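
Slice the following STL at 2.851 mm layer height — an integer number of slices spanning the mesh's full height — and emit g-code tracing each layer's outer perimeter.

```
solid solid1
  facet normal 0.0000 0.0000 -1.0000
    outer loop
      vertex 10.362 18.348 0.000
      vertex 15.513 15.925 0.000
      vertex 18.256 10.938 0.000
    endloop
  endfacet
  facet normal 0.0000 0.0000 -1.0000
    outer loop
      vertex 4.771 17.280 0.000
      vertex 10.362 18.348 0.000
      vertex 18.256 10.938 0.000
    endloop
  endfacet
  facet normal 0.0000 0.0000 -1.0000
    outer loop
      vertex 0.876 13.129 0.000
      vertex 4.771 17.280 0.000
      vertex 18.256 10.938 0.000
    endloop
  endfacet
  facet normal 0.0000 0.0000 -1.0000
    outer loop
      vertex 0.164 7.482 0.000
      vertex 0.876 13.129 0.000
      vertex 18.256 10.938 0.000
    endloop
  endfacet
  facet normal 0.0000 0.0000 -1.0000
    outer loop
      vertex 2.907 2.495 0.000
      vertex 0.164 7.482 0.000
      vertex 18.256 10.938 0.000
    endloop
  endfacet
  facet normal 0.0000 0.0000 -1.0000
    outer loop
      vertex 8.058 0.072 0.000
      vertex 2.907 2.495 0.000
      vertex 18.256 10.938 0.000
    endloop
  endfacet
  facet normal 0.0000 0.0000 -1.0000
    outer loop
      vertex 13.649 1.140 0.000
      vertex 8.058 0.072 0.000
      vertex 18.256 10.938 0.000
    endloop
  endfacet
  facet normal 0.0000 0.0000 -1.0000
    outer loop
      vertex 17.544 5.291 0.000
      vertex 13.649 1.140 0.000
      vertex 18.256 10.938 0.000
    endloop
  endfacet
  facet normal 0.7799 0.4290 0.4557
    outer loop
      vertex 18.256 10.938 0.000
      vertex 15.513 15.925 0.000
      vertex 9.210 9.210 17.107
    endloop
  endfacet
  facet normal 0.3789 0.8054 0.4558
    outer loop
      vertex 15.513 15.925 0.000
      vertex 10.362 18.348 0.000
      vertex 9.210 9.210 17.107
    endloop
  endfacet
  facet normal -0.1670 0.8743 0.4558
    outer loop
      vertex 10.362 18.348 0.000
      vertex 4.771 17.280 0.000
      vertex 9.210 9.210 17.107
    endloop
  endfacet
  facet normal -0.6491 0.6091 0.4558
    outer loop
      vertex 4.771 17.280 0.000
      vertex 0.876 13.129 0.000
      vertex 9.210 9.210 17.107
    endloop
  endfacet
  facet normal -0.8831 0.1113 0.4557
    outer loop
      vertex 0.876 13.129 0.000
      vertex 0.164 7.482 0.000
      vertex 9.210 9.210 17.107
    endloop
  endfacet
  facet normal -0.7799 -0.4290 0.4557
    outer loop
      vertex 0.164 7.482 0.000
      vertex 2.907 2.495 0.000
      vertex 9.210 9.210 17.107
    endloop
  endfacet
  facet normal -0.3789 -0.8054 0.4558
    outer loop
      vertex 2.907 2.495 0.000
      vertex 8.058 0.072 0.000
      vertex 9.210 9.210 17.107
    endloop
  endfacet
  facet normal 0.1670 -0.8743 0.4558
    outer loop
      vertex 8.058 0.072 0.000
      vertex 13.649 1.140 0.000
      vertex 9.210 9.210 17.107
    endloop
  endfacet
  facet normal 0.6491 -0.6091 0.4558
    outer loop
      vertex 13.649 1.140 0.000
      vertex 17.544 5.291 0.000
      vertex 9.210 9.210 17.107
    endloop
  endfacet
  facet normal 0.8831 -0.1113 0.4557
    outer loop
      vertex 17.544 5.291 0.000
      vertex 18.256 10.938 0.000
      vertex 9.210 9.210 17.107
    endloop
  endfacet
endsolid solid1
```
; perimeter-only toolpath
G21 ; units = mm
G90 ; absolute positioning
G28 ; home
; layer 1
G0 Z2.851
G0 X16.748 Y10.650
G1 X14.463 Y14.806
G1 X10.170 Y16.825
G1 X5.511 Y15.935
G1 X2.265 Y12.476
G1 X1.672 Y7.770
G1 X3.958 Y3.614
G1 X8.250 Y1.595
G1 X12.909 Y2.485
G1 X16.155 Y5.944
G1 X16.748 Y10.650
; layer 2
G0 Z5.702
G0 X15.241 Y10.362
G1 X13.412 Y13.687
G1 X9.978 Y15.302
G1 X6.251 Y14.590
G1 X3.654 Y11.823
G1 X3.179 Y8.058
G1 X5.008 Y4.733
G1 X8.442 Y3.118
G1 X12.169 Y3.830
G1 X14.766 Y6.597
G1 X15.241 Y10.362
; layer 3
G0 Z8.553
G0 X13.733 Y10.074
G1 X12.361 Y12.568
G1 X9.786 Y13.779
G1 X6.991 Y13.245
G1 X5.043 Y11.169
G1 X4.687 Y8.346
G1 X6.059 Y5.853
G1 X8.634 Y4.641
G1 X11.430 Y5.175
G1 X13.377 Y7.251
G1 X13.733 Y10.074
; layer 4
G0 Z11.405
G0 X12.225 Y9.786
G1 X11.311 Y11.448
G1 X9.594 Y12.256
G1 X7.730 Y11.900
G1 X6.432 Y10.516
G1 X6.195 Y8.634
G1 X7.109 Y6.972
G1 X8.826 Y6.164
G1 X10.690 Y6.520
G1 X11.988 Y7.904
G1 X12.225 Y9.786
; layer 5
G0 Z14.256
G0 X10.718 Y9.498
G1 X10.261 Y10.329
G1 X9.402 Y10.733
G1 X8.470 Y10.555
G1 X7.821 Y9.863
G1 X7.702 Y8.922
G1 X8.159 Y8.091
G1 X9.018 Y7.687
G1 X9.950 Y7.865
G1 X10.599 Y8.557
G1 X10.718 Y9.498
M2 ; end

The solid is a regular 10-sided pyramid, base circumscribed radius ≈ 9.21 mm, apex at z ≈ 17.1 mm. Slicing at Δz = 2.851 mm — 6 equal slices spanning the solid's height, so layer i sits at z = i·h/6 — gives 5 non-empty perimeters. Each is a 10-segment closed polygon; G0 lifts to the layer z and rapids to the start vertex, then G1 traces the edges. The cross-section shrinks linearly with z (the slice at the apex is degenerate and omitted).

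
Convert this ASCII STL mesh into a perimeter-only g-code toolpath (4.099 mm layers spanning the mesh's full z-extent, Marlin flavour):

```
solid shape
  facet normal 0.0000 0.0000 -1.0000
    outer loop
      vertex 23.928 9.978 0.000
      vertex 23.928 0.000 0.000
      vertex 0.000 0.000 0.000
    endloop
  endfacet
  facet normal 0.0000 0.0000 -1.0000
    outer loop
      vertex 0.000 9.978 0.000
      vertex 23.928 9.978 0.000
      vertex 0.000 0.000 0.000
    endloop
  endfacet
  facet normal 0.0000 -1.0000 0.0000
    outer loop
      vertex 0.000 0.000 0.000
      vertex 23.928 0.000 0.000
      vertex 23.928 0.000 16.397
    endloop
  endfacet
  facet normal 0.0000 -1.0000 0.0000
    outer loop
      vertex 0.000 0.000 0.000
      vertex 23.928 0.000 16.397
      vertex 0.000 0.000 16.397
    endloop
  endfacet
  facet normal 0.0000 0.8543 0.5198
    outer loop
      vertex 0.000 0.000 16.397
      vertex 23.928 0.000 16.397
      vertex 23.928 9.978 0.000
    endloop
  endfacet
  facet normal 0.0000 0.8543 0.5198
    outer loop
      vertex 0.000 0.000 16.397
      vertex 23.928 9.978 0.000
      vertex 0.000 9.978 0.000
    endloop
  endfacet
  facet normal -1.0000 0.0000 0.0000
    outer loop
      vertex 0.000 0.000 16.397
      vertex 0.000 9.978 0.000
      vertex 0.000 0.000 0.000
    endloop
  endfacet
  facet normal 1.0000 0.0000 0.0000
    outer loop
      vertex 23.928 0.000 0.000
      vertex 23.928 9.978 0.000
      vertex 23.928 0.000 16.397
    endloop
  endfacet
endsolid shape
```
; perimeter-only toolpath
G21 ; units = mm
G90 ; absolute positioning
G28 ; home
; layer 1
G0 Z4.099
G0 X0.000 Y0.000
G1 X23.928 Y0.000
G1 X23.928 Y7.483
G1 X0.000 Y7.483
G1 X0.000 Y0.000
; layer 2
G0 Z8.198
G0 X0.000 Y0.000
G1 X23.928 Y0.000
G1 X23.928 Y4.989
G1 X0.000 Y4.989
G1 X0.000 Y0.000
; layer 3
G0 Z12.298
G0 X0.000 Y0.000
G1 X23.928 Y0.000
G1 X23.928 Y2.494
G1 X0.000 Y2.494
G1 X0.000 Y0.000
M2 ; end

The solid is a wedge (ramp): 23.9 × 9.98 mm base, rising to 16.4 mm along the y=0 edge and sloping linearly to z=0 at y=9.98. Slicing at Δz = 4.099 mm — 4 equal slices spanning the solid's height, so layer i sits at z = i·h/4 — gives 3 non-empty perimeters. Each is a 4-segment closed polygon; G0 lifts to the layer z and rapids to the start vertex, then G1 traces the edges. The cross-section shrinks linearly with z (the slice at the apex is degenerate and omitted).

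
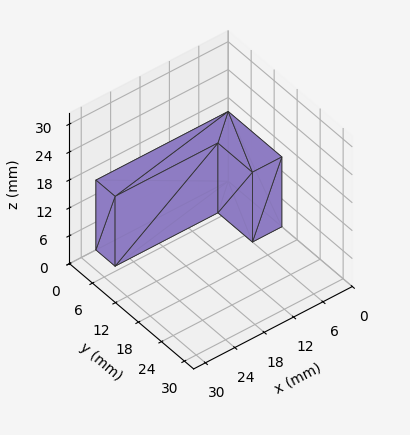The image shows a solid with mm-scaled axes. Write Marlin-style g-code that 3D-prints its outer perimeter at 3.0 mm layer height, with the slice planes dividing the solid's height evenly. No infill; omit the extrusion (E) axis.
Reading the render: the shape is an L-shaped prism: outer 27 × 14 mm, arm thicknesses ≈ 5 mm (horizontal) and 6 mm (vertical), extruded 15 mm in z (dimensions read to the nearest mm from the axis ticks). For the g-code, the solid's height is divided into equal slices at the stated Δz and each level perimeter traced with G1 moves after a G0 lift.

; perimeter-only toolpath
G21 ; units = mm
G90 ; absolute positioning
G28 ; home
; layer 1
G0 Z3.0
G0 X0.0 Y0.0
G1 X27.0 Y0.0
G1 X27.0 Y5.0
G1 X6.0 Y5.0
G1 X6.0 Y14.0
G1 X0.0 Y14.0
G1 X0.0 Y0.0
; layer 2
G0 Z6.0
G0 X0.0 Y0.0
G1 X27.0 Y0.0
G1 X27.0 Y5.0
G1 X6.0 Y5.0
G1 X6.0 Y14.0
G1 X0.0 Y14.0
G1 X0.0 Y0.0
; layer 3
G0 Z9.0
G0 X0.0 Y0.0
G1 X27.0 Y0.0
G1 X27.0 Y5.0
G1 X6.0 Y5.0
G1 X6.0 Y14.0
G1 X0.0 Y14.0
G1 X0.0 Y0.0
; layer 4
G0 Z12.0
G0 X0.0 Y0.0
G1 X27.0 Y0.0
G1 X27.0 Y5.0
G1 X6.0 Y5.0
G1 X6.0 Y14.0
G1 X0.0 Y14.0
G1 X0.0 Y0.0
; layer 5
G0 Z15.0
G0 X0.0 Y0.0
G1 X27.0 Y0.0
G1 X27.0 Y5.0
G1 X6.0 Y5.0
G1 X6.0 Y14.0
G1 X0.0 Y14.0
G1 X0.0 Y0.0
M2 ; end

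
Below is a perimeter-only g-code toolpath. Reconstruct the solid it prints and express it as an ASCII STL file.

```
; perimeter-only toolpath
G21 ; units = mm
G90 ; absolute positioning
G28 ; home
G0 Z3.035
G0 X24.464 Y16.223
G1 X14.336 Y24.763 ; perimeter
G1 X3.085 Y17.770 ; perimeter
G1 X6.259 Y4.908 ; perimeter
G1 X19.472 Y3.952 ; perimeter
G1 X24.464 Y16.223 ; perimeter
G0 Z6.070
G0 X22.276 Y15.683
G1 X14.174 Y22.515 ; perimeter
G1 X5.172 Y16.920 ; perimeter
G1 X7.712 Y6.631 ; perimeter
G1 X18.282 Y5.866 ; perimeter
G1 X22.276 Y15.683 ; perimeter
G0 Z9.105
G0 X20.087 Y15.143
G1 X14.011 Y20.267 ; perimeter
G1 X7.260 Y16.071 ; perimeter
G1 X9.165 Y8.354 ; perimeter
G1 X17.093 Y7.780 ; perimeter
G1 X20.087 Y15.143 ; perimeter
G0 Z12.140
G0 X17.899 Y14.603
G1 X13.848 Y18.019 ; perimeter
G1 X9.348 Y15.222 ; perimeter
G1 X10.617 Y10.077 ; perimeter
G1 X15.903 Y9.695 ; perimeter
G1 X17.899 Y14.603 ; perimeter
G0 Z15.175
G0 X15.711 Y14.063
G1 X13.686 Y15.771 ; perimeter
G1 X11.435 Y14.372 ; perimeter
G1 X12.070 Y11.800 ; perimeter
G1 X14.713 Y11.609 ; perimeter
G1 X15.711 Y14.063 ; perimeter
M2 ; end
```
solid part
  facet normal 0.0000 0.0000 -1.0000
    outer loop
      vertex 0.997 18.619 0.000
      vertex 14.499 27.011 0.000
      vertex 26.652 16.763 0.000
    endloop
  endfacet
  facet normal 0.0000 0.0000 -1.0000
    outer loop
      vertex 4.806 3.185 0.000
      vertex 0.997 18.619 0.000
      vertex 26.652 16.763 0.000
    endloop
  endfacet
  facet normal 0.0000 0.0000 -1.0000
    outer loop
      vertex 20.662 2.038 0.000
      vertex 4.806 3.185 0.000
      vertex 26.652 16.763 0.000
    endloop
  endfacet
  facet normal 0.5526 0.6553 0.5150
    outer loop
      vertex 26.652 16.763 0.000
      vertex 14.499 27.011 0.000
      vertex 13.523 13.523 18.210
    endloop
  endfacet
  facet normal -0.4525 0.7280 0.5150
    outer loop
      vertex 14.499 27.011 0.000
      vertex 0.997 18.619 0.000
      vertex 13.523 13.523 18.210
    endloop
  endfacet
  facet normal -0.8322 -0.2054 0.5150
    outer loop
      vertex 0.997 18.619 0.000
      vertex 4.806 3.185 0.000
      vertex 13.523 13.523 18.210
    endloop
  endfacet
  facet normal -0.0618 -0.8550 0.5150
    outer loop
      vertex 4.806 3.185 0.000
      vertex 20.662 2.038 0.000
      vertex 13.523 13.523 18.210
    endloop
  endfacet
  facet normal 0.7940 -0.3230 0.5150
    outer loop
      vertex 20.662 2.038 0.000
      vertex 26.652 16.763 0.000
      vertex 13.523 13.523 18.210
    endloop
  endfacet
endsolid part

The G0 Z moves step by Δz≈3.035 mm. The G1 loops shrink linearly with z, so the solid tapers from its base footprint up to z≈18.2. Closing with a flat bottom cap and the tapered top and triangulating gives 8 facets — a regular 5-sided pyramid, base circumscribed radius ≈ 13.5 mm, apex at z ≈ 18.2 mm.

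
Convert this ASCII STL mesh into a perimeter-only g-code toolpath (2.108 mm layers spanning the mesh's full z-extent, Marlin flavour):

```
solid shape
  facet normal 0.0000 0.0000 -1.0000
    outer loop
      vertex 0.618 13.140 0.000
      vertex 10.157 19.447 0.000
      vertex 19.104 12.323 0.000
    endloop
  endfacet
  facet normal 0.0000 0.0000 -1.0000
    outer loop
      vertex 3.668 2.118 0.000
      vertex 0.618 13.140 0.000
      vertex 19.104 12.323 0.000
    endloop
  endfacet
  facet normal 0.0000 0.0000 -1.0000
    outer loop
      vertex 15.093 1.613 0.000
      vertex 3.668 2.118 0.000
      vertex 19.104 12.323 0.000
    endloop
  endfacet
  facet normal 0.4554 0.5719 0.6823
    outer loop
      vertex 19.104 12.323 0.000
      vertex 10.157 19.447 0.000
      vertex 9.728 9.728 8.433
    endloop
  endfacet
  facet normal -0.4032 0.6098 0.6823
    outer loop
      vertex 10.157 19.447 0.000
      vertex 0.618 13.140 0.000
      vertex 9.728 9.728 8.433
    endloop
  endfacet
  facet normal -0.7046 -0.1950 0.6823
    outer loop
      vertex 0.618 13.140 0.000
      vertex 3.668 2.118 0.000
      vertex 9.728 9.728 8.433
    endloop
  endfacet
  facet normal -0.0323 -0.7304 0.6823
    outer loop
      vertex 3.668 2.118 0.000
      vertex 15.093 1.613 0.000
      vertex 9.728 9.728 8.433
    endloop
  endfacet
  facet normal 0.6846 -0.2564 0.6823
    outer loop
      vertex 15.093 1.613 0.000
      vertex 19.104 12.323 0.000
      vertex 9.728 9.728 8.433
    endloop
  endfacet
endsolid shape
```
; perimeter-only toolpath
G21 ; units = mm
G90 ; absolute positioning
G28 ; home
; layer 1
G0 Z2.108
G0 X16.760 Y11.674
G1 X10.050 Y17.017
G1 X2.896 Y12.287
G1 X5.183 Y4.021
G1 X13.752 Y3.642
G1 X16.760 Y11.674
; layer 2
G0 Z4.216
G0 X14.416 Y11.026
G1 X9.942 Y14.587
G1 X5.173 Y11.434
G1 X6.698 Y5.923
G1 X12.410 Y5.670
G1 X14.416 Y11.026
; layer 3
G0 Z6.325
G0 X12.072 Y10.377
G1 X9.835 Y12.158
G1 X7.450 Y10.581
G1 X8.213 Y7.825
G1 X11.069 Y7.699
G1 X12.072 Y10.377
M2 ; end

The solid is a regular 5-sided pyramid, base circumscribed radius ≈ 9.73 mm, apex at z ≈ 8.43 mm. Slicing at Δz = 2.108 mm — 4 equal slices spanning the solid's height, so layer i sits at z = i·h/4 — gives 3 non-empty perimeters. Each is a 5-segment closed polygon; G0 lifts to the layer z and rapids to the start vertex, then G1 traces the edges. The cross-section shrinks linearly with z (the slice at the apex is degenerate and omitted).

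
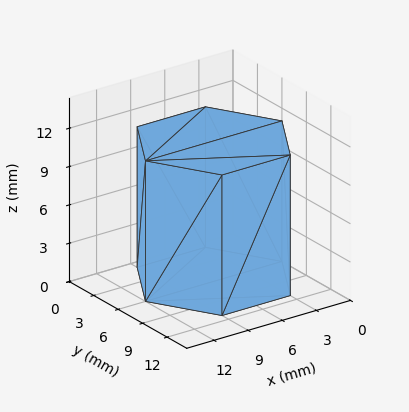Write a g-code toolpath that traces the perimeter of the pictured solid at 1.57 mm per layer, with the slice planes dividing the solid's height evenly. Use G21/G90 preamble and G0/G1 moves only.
Reading the render: the shape is a regular 6-sided prism (a cylinder approximated with 6 flat sides), circumscribed radius ≈ 6 mm, height ≈ 11 mm (dimensions read to the nearest mm from the axis ticks). For the g-code, the solid's height is divided into equal slices at the stated Δz and each level perimeter traced with G1 moves after a G0 lift.

; perimeter-only toolpath
G21 ; units = mm
G90 ; absolute positioning
G28 ; home
; layer 1
G0 Z1.57
G0 X12.00 Y6.00
G1 X9.00 Y11.20
G1 X3.00 Y11.20
G1 X0.00 Y6.00
G1 X3.00 Y0.80
G1 X9.00 Y0.80
G1 X12.00 Y6.00
; layer 2
G0 Z3.14
G0 X12.00 Y6.00
G1 X9.00 Y11.20
G1 X3.00 Y11.20
G1 X0.00 Y6.00
G1 X3.00 Y0.80
G1 X9.00 Y0.80
G1 X12.00 Y6.00
; layer 3
G0 Z4.71
G0 X12.00 Y6.00
G1 X9.00 Y11.20
G1 X3.00 Y11.20
G1 X0.00 Y6.00
G1 X3.00 Y0.80
G1 X9.00 Y0.80
G1 X12.00 Y6.00
; layer 4
G0 Z6.29
G0 X12.00 Y6.00
G1 X9.00 Y11.20
G1 X3.00 Y11.20
G1 X0.00 Y6.00
G1 X3.00 Y0.80
G1 X9.00 Y0.80
G1 X12.00 Y6.00
; layer 5
G0 Z7.86
G0 X12.00 Y6.00
G1 X9.00 Y11.20
G1 X3.00 Y11.20
G1 X0.00 Y6.00
G1 X3.00 Y0.80
G1 X9.00 Y0.80
G1 X12.00 Y6.00
; layer 6
G0 Z9.43
G0 X12.00 Y6.00
G1 X9.00 Y11.20
G1 X3.00 Y11.20
G1 X0.00 Y6.00
G1 X3.00 Y0.80
G1 X9.00 Y0.80
G1 X12.00 Y6.00
; layer 7
G0 Z11.00
G0 X12.00 Y6.00
G1 X9.00 Y11.20
G1 X3.00 Y11.20
G1 X0.00 Y6.00
G1 X3.00 Y0.80
G1 X9.00 Y0.80
G1 X12.00 Y6.00
M2 ; end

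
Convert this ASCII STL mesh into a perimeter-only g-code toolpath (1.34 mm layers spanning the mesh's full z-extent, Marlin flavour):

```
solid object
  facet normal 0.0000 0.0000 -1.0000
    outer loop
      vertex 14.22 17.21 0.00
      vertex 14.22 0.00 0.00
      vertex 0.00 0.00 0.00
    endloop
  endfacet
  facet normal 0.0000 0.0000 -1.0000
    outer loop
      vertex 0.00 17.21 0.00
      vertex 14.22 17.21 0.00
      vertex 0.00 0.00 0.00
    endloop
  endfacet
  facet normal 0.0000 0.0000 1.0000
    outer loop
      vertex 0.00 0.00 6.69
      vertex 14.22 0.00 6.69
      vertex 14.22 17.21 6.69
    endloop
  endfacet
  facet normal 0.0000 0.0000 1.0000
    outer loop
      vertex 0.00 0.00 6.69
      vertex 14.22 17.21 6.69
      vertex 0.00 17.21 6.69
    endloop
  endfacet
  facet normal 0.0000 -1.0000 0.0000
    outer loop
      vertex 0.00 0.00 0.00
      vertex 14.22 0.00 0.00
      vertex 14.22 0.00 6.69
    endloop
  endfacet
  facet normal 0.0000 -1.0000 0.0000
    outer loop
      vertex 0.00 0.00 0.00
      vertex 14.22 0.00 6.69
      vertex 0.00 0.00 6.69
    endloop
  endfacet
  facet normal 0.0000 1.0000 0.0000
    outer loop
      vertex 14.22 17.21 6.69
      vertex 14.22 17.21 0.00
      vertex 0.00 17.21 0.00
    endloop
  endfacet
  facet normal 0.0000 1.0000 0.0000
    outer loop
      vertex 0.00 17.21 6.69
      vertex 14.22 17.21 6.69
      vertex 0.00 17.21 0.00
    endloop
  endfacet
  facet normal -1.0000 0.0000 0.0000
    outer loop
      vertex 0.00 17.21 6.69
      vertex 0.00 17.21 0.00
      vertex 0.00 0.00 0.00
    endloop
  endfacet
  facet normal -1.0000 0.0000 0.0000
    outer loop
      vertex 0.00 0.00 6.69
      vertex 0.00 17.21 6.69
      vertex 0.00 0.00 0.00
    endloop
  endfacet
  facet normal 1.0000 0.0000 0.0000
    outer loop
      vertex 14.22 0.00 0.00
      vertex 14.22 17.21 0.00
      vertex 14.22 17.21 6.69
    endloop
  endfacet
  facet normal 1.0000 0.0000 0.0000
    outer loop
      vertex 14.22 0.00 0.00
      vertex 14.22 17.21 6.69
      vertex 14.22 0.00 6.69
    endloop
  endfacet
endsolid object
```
; perimeter-only toolpath
G21 ; units = mm
G90 ; absolute positioning
G28 ; home
; layer 1
G0 Z1.34
G0 X0.00 Y0.00
G1 X14.22 Y0.00
G1 X14.22 Y17.21
G1 X0.00 Y17.21
G1 X0.00 Y0.00
; layer 2
G0 Z2.68
G0 X0.00 Y0.00
G1 X14.22 Y0.00
G1 X14.22 Y17.21
G1 X0.00 Y17.21
G1 X0.00 Y0.00
; layer 3
G0 Z4.01
G0 X0.00 Y0.00
G1 X14.22 Y0.00
G1 X14.22 Y17.21
G1 X0.00 Y17.21
G1 X0.00 Y0.00
; layer 4
G0 Z5.35
G0 X0.00 Y0.00
G1 X14.22 Y0.00
G1 X14.22 Y17.21
G1 X0.00 Y17.21
G1 X0.00 Y0.00
; layer 5
G0 Z6.69
G0 X0.00 Y0.00
G1 X14.22 Y0.00
G1 X14.22 Y17.21
G1 X0.00 Y17.21
G1 X0.00 Y0.00
M2 ; end

The solid is a rectangular box, roughly 14.2 × 17.2 mm footprint and 6.69 mm tall. Slicing at Δz = 1.34 mm — 5 equal slices spanning the solid's height, so layer i sits at z = i·h/5 — gives 5 non-empty perimeters. Each is a 4-segment closed polygon; G0 lifts to the layer z and rapids to the start vertex, then G1 traces the edges.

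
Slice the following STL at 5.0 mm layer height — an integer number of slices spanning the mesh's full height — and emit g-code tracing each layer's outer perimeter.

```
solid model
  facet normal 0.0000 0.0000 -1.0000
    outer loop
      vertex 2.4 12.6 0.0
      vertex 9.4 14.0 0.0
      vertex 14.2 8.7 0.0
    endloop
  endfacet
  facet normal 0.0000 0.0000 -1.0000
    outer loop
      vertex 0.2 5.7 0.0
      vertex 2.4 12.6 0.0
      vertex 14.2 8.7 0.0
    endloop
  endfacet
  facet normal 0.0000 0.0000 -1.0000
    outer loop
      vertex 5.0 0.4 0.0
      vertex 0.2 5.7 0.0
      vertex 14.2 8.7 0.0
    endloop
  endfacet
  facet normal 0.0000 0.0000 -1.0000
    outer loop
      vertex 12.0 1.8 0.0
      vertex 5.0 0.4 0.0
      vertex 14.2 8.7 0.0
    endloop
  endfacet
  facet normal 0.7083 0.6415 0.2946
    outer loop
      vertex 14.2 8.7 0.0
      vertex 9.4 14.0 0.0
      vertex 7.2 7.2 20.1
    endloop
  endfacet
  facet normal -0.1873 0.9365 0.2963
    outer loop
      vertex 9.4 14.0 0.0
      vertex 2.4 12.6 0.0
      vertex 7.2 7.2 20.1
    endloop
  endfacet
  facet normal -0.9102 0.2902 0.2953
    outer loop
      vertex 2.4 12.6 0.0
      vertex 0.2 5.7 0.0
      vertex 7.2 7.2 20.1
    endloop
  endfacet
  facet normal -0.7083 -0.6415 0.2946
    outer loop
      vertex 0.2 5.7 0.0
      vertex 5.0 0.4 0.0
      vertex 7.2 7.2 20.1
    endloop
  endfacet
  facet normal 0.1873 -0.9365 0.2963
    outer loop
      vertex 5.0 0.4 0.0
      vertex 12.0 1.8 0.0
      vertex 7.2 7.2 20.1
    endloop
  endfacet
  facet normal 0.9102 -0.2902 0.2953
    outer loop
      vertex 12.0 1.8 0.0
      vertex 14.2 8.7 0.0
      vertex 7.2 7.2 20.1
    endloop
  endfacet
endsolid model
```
; perimeter-only toolpath
G21 ; units = mm
G90 ; absolute positioning
G28 ; home
; layer 1
G0 Z5.0
G0 X12.4 Y8.3
G1 X8.9 Y12.3
G1 X3.6 Y11.2
G1 X2.0 Y6.1
G1 X5.5 Y2.1
G1 X10.8 Y3.2
G1 X12.4 Y8.3
; layer 2
G0 Z10.1
G0 X10.7 Y7.9
G1 X8.3 Y10.6
G1 X4.8 Y9.9
G1 X3.7 Y6.5
G1 X6.1 Y3.8
G1 X9.6 Y4.5
G1 X10.7 Y7.9
; layer 3
G0 Z15.1
G0 X8.9 Y7.6
G1 X7.8 Y8.9
G1 X6.0 Y8.6
G1 X5.5 Y6.8
G1 X6.7 Y5.5
G1 X8.4 Y5.9
G1 X8.9 Y7.6
M2 ; end

The solid is a regular 6-sided pyramid, base circumscribed radius ≈ 7.2 mm, apex at z ≈ 20.1 mm. Slicing at Δz = 5.0 mm — 4 equal slices spanning the solid's height, so layer i sits at z = i·h/4 — gives 3 non-empty perimeters. Each is a 6-segment closed polygon; G0 lifts to the layer z and rapids to the start vertex, then G1 traces the edges. The cross-section shrinks linearly with z (the slice at the apex is degenerate and omitted).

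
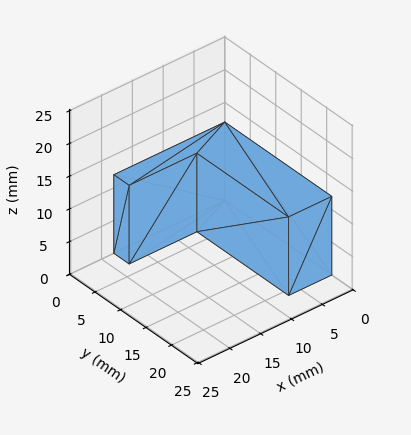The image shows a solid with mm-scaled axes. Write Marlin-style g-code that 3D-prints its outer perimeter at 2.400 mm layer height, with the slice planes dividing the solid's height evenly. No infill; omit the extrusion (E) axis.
Reading the render: the shape is an L-shaped prism: outer 18 × 21 mm, arm thicknesses ≈ 3 mm (horizontal) and 7 mm (vertical), extruded 12 mm in z (dimensions read to the nearest mm from the axis ticks). For the g-code, the solid's height is divided into equal slices at the stated Δz and each level perimeter traced with G1 moves after a G0 lift.

; perimeter-only toolpath
G21 ; units = mm
G90 ; absolute positioning
G28 ; home
; layer 1
G0 Z2.400
G0 X0.000 Y0.000
G1 X18.000 Y0.000
G1 X18.000 Y3.000
G1 X7.000 Y3.000
G1 X7.000 Y21.000
G1 X0.000 Y21.000
G1 X0.000 Y0.000
; layer 2
G0 Z4.800
G0 X0.000 Y0.000
G1 X18.000 Y0.000
G1 X18.000 Y3.000
G1 X7.000 Y3.000
G1 X7.000 Y21.000
G1 X0.000 Y21.000
G1 X0.000 Y0.000
; layer 3
G0 Z7.200
G0 X0.000 Y0.000
G1 X18.000 Y0.000
G1 X18.000 Y3.000
G1 X7.000 Y3.000
G1 X7.000 Y21.000
G1 X0.000 Y21.000
G1 X0.000 Y0.000
; layer 4
G0 Z9.600
G0 X0.000 Y0.000
G1 X18.000 Y0.000
G1 X18.000 Y3.000
G1 X7.000 Y3.000
G1 X7.000 Y21.000
G1 X0.000 Y21.000
G1 X0.000 Y0.000
; layer 5
G0 Z12.000
G0 X0.000 Y0.000
G1 X18.000 Y0.000
G1 X18.000 Y3.000
G1 X7.000 Y3.000
G1 X7.000 Y21.000
G1 X0.000 Y21.000
G1 X0.000 Y0.000
M2 ; end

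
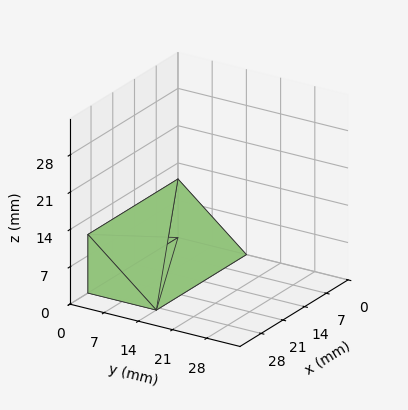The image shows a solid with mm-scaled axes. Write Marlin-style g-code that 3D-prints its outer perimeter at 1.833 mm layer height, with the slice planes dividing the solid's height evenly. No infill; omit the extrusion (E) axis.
Reading the render: the shape is a wedge (ramp): 29 × 14 mm base, rising to 11 mm along the y=0 edge and sloping linearly to z=0 at y=14 (dimensions read to the nearest mm from the axis ticks). For the g-code, the solid's height is divided into equal slices at the stated Δz and each level perimeter traced with G1 moves after a G0 lift.

; perimeter-only toolpath
G21 ; units = mm
G90 ; absolute positioning
G28 ; home
; layer 1
G0 Z1.833
G0 X0.000 Y0.000
G1 X29.000 Y0.000
G1 X29.000 Y11.667
G1 X0.000 Y11.667
G1 X0.000 Y0.000
; layer 2
G0 Z3.667
G0 X0.000 Y0.000
G1 X29.000 Y0.000
G1 X29.000 Y9.333
G1 X0.000 Y9.333
G1 X0.000 Y0.000
; layer 3
G0 Z5.500
G0 X0.000 Y0.000
G1 X29.000 Y0.000
G1 X29.000 Y7.000
G1 X0.000 Y7.000
G1 X0.000 Y0.000
; layer 4
G0 Z7.333
G0 X0.000 Y0.000
G1 X29.000 Y0.000
G1 X29.000 Y4.667
G1 X0.000 Y4.667
G1 X0.000 Y0.000
; layer 5
G0 Z9.167
G0 X0.000 Y0.000
G1 X29.000 Y0.000
G1 X29.000 Y2.333
G1 X0.000 Y2.333
G1 X0.000 Y0.000
M2 ; end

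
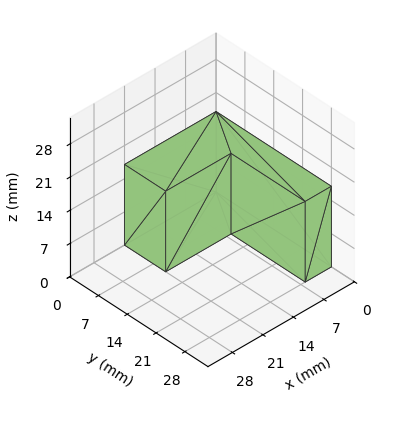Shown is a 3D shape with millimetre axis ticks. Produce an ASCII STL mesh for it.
Reading the render: the shape is an L-shaped prism: outer 21 × 28 mm, arm thicknesses ≈ 10 mm (horizontal) and 6 mm (vertical), extruded 17 mm in z (dimensions read to the nearest mm from the axis ticks). For the STL, each face is triangulated and given an outward normal.

solid part
  facet normal 0.0000 0.0000 -1.0000
    outer loop
      vertex 21.0 10.0 0.0
      vertex 21.0 0.0 0.0
      vertex 0.0 0.0 0.0
    endloop
  endfacet
  facet normal 0.0000 0.0000 -1.0000
    outer loop
      vertex 6.0 10.0 0.0
      vertex 21.0 10.0 0.0
      vertex 0.0 0.0 0.0
    endloop
  endfacet
  facet normal 0.0000 0.0000 -1.0000
    outer loop
      vertex 6.0 28.0 0.0
      vertex 6.0 10.0 0.0
      vertex 0.0 0.0 0.0
    endloop
  endfacet
  facet normal 0.0000 0.0000 -1.0000
    outer loop
      vertex 0.0 28.0 0.0
      vertex 6.0 28.0 0.0
      vertex 0.0 0.0 0.0
    endloop
  endfacet
  facet normal 0.0000 0.0000 1.0000
    outer loop
      vertex 0.0 0.0 17.0
      vertex 21.0 0.0 17.0
      vertex 21.0 10.0 17.0
    endloop
  endfacet
  facet normal 0.0000 0.0000 1.0000
    outer loop
      vertex 0.0 0.0 17.0
      vertex 21.0 10.0 17.0
      vertex 6.0 10.0 17.0
    endloop
  endfacet
  facet normal 0.0000 0.0000 1.0000
    outer loop
      vertex 0.0 0.0 17.0
      vertex 6.0 10.0 17.0
      vertex 6.0 28.0 17.0
    endloop
  endfacet
  facet normal 0.0000 0.0000 1.0000
    outer loop
      vertex 0.0 0.0 17.0
      vertex 6.0 28.0 17.0
      vertex 0.0 28.0 17.0
    endloop
  endfacet
  facet normal 0.0000 -1.0000 0.0000
    outer loop
      vertex 0.0 0.0 0.0
      vertex 21.0 0.0 0.0
      vertex 21.0 0.0 17.0
    endloop
  endfacet
  facet normal 0.0000 -1.0000 0.0000
    outer loop
      vertex 0.0 0.0 0.0
      vertex 21.0 0.0 17.0
      vertex 0.0 0.0 17.0
    endloop
  endfacet
  facet normal 1.0000 0.0000 0.0000
    outer loop
      vertex 21.0 0.0 0.0
      vertex 21.0 10.0 0.0
      vertex 21.0 10.0 17.0
    endloop
  endfacet
  facet normal 1.0000 0.0000 0.0000
    outer loop
      vertex 21.0 0.0 0.0
      vertex 21.0 10.0 17.0
      vertex 21.0 0.0 17.0
    endloop
  endfacet
  facet normal 0.0000 1.0000 0.0000
    outer loop
      vertex 21.0 10.0 0.0
      vertex 6.0 10.0 0.0
      vertex 6.0 10.0 17.0
    endloop
  endfacet
  facet normal 0.0000 1.0000 0.0000
    outer loop
      vertex 21.0 10.0 0.0
      vertex 6.0 10.0 17.0
      vertex 21.0 10.0 17.0
    endloop
  endfacet
  facet normal 1.0000 0.0000 0.0000
    outer loop
      vertex 6.0 10.0 0.0
      vertex 6.0 28.0 0.0
      vertex 6.0 28.0 17.0
    endloop
  endfacet
  facet normal 1.0000 0.0000 0.0000
    outer loop
      vertex 6.0 10.0 0.0
      vertex 6.0 28.0 17.0
      vertex 6.0 10.0 17.0
    endloop
  endfacet
  facet normal 0.0000 1.0000 0.0000
    outer loop
      vertex 6.0 28.0 0.0
      vertex 0.0 28.0 0.0
      vertex 0.0 28.0 17.0
    endloop
  endfacet
  facet normal 0.0000 1.0000 0.0000
    outer loop
      vertex 6.0 28.0 0.0
      vertex 0.0 28.0 17.0
      vertex 6.0 28.0 17.0
    endloop
  endfacet
  facet normal -1.0000 0.0000 0.0000
    outer loop
      vertex 0.0 28.0 0.0
      vertex 0.0 0.0 0.0
      vertex 0.0 0.0 17.0
    endloop
  endfacet
  facet normal -1.0000 0.0000 0.0000
    outer loop
      vertex 0.0 28.0 0.0
      vertex 0.0 0.0 17.0
      vertex 0.0 28.0 17.0
    endloop
  endfacet
endsolid part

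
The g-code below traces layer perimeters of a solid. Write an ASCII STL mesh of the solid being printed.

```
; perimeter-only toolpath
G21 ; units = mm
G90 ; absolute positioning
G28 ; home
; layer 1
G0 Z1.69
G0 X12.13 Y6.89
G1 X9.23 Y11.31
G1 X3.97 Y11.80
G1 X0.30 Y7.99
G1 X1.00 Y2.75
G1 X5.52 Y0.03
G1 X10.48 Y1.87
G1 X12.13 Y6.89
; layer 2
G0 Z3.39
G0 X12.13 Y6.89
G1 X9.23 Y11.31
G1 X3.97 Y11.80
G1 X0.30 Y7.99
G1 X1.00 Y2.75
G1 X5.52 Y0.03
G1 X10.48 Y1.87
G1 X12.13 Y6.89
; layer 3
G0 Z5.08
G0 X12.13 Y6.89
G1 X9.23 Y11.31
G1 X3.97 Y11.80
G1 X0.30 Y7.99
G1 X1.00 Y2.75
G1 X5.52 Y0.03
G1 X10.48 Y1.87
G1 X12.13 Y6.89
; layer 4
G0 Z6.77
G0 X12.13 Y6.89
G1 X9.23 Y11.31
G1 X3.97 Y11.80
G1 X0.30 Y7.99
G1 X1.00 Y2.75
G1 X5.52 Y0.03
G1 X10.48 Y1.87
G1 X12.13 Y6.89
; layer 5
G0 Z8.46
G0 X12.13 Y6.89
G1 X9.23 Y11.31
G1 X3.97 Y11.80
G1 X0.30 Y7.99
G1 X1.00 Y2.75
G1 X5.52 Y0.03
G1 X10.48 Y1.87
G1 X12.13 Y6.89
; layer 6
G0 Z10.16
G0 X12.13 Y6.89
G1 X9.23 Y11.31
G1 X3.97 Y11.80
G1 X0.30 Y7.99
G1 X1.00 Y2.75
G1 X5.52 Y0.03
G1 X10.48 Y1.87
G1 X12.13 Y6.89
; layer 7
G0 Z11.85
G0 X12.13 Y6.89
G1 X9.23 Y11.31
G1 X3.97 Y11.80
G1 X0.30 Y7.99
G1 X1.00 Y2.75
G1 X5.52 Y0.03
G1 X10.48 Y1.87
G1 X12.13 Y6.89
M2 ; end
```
solid part
  facet normal 0.0000 0.0000 -1.0000
    outer loop
      vertex 3.97 11.80 0.00
      vertex 9.23 11.31 0.00
      vertex 12.13 6.89 0.00
    endloop
  endfacet
  facet normal 0.0000 0.0000 -1.0000
    outer loop
      vertex 0.30 7.99 0.00
      vertex 3.97 11.80 0.00
      vertex 12.13 6.89 0.00
    endloop
  endfacet
  facet normal 0.0000 0.0000 -1.0000
    outer loop
      vertex 1.00 2.75 0.00
      vertex 0.30 7.99 0.00
      vertex 12.13 6.89 0.00
    endloop
  endfacet
  facet normal 0.0000 0.0000 -1.0000
    outer loop
      vertex 5.52 0.03 0.00
      vertex 1.00 2.75 0.00
      vertex 12.13 6.89 0.00
    endloop
  endfacet
  facet normal 0.0000 0.0000 -1.0000
    outer loop
      vertex 10.48 1.87 0.00
      vertex 5.52 0.03 0.00
      vertex 12.13 6.89 0.00
    endloop
  endfacet
  facet normal 0.0000 0.0000 1.0000
    outer loop
      vertex 12.13 6.89 11.85
      vertex 9.23 11.31 11.85
      vertex 3.97 11.80 11.85
    endloop
  endfacet
  facet normal 0.0000 0.0000 1.0000
    outer loop
      vertex 12.13 6.89 11.85
      vertex 3.97 11.80 11.85
      vertex 0.30 7.99 11.85
    endloop
  endfacet
  facet normal 0.0000 0.0000 1.0000
    outer loop
      vertex 12.13 6.89 11.85
      vertex 0.30 7.99 11.85
      vertex 1.00 2.75 11.85
    endloop
  endfacet
  facet normal 0.0000 0.0000 1.0000
    outer loop
      vertex 12.13 6.89 11.85
      vertex 1.00 2.75 11.85
      vertex 5.52 0.03 11.85
    endloop
  endfacet
  facet normal 0.0000 0.0000 1.0000
    outer loop
      vertex 12.13 6.89 11.85
      vertex 5.52 0.03 11.85
      vertex 10.48 1.87 11.85
    endloop
  endfacet
  facet normal 0.8361 0.5486 0.0000
    outer loop
      vertex 12.13 6.89 0.00
      vertex 9.23 11.31 0.00
      vertex 9.23 11.31 11.85
    endloop
  endfacet
  facet normal 0.8361 0.5486 0.0000
    outer loop
      vertex 12.13 6.89 0.00
      vertex 9.23 11.31 11.85
      vertex 12.13 6.89 11.85
    endloop
  endfacet
  facet normal 0.0928 0.9957 0.0000
    outer loop
      vertex 9.23 11.31 0.00
      vertex 3.97 11.80 0.00
      vertex 3.97 11.80 11.85
    endloop
  endfacet
  facet normal 0.0928 0.9957 0.0000
    outer loop
      vertex 9.23 11.31 0.00
      vertex 3.97 11.80 11.85
      vertex 9.23 11.31 11.85
    endloop
  endfacet
  facet normal -0.7202 0.6938 0.0000
    outer loop
      vertex 3.97 11.80 0.00
      vertex 0.30 7.99 0.00
      vertex 0.30 7.99 11.85
    endloop
  endfacet
  facet normal -0.7202 0.6938 0.0000
    outer loop
      vertex 3.97 11.80 0.00
      vertex 0.30 7.99 11.85
      vertex 3.97 11.80 11.85
    endloop
  endfacet
  facet normal -0.9912 -0.1324 0.0000
    outer loop
      vertex 0.30 7.99 0.00
      vertex 1.00 2.75 0.00
      vertex 1.00 2.75 11.85
    endloop
  endfacet
  facet normal -0.9912 -0.1324 0.0000
    outer loop
      vertex 0.30 7.99 0.00
      vertex 1.00 2.75 11.85
      vertex 0.30 7.99 11.85
    endloop
  endfacet
  facet normal -0.5156 -0.8568 0.0000
    outer loop
      vertex 1.00 2.75 0.00
      vertex 5.52 0.03 0.00
      vertex 5.52 0.03 11.85
    endloop
  endfacet
  facet normal -0.5156 -0.8568 0.0000
    outer loop
      vertex 1.00 2.75 0.00
      vertex 5.52 0.03 11.85
      vertex 1.00 2.75 11.85
    endloop
  endfacet
  facet normal 0.3478 -0.9376 0.0000
    outer loop
      vertex 5.52 0.03 0.00
      vertex 10.48 1.87 0.00
      vertex 10.48 1.87 11.85
    endloop
  endfacet
  facet normal 0.3478 -0.9376 0.0000
    outer loop
      vertex 5.52 0.03 0.00
      vertex 10.48 1.87 11.85
      vertex 5.52 0.03 11.85
    endloop
  endfacet
  facet normal 0.9500 -0.3123 0.0000
    outer loop
      vertex 10.48 1.87 0.00
      vertex 12.13 6.89 0.00
      vertex 12.13 6.89 11.85
    endloop
  endfacet
  facet normal 0.9500 -0.3123 0.0000
    outer loop
      vertex 10.48 1.87 0.00
      vertex 12.13 6.89 11.85
      vertex 10.48 1.87 11.85
    endloop
  endfacet
endsolid part

The G0 Z moves step by Δz≈1.69 mm. Every layer's G1 loop is the same polygon, so the solid is a straight extrusion of it from z=0 to z≈11.8. Closing with flat bottom and top caps and triangulating gives 24 facets — a regular 7-sided prism (a cylinder approximated with 7 flat sides), circumscribed radius ≈ 6.09 mm, height ≈ 11.8 mm.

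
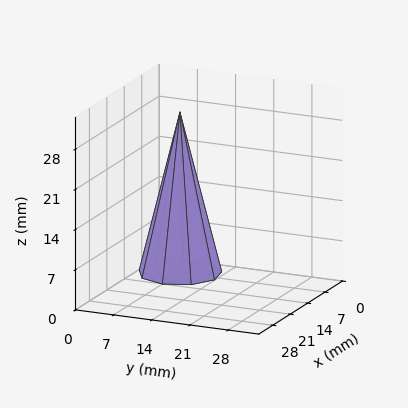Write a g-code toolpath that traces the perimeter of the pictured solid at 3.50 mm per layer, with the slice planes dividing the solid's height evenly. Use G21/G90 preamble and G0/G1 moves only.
Reading the render: the shape is a regular 9-sided pyramid, base circumscribed radius ≈ 7 mm, apex at z ≈ 28 mm (dimensions read to the nearest mm from the axis ticks). For the g-code, the solid's height is divided into equal slices at the stated Δz and each level perimeter traced with G1 moves after a G0 lift.

; perimeter-only toolpath
G21 ; units = mm
G90 ; absolute positioning
G28 ; home
; layer 1
G0 Z3.50
G0 X13.12 Y7.00
G1 X11.69 Y10.94
G1 X8.07 Y13.03
G1 X3.94 Y12.30
G1 X1.24 Y9.09
G1 X1.24 Y4.91
G1 X3.94 Y1.70
G1 X8.07 Y0.97
G1 X11.69 Y3.06
G1 X13.12 Y7.00
; layer 2
G0 Z7.00
G0 X12.25 Y7.00
G1 X11.02 Y10.38
G1 X7.92 Y12.17
G1 X4.38 Y11.54
G1 X2.06 Y8.79
G1 X2.06 Y5.21
G1 X4.38 Y2.46
G1 X7.92 Y1.83
G1 X11.02 Y3.62
G1 X12.25 Y7.00
; layer 3
G0 Z10.50
G0 X11.38 Y7.00
G1 X10.35 Y9.81
G1 X7.76 Y11.31
G1 X4.81 Y10.79
G1 X2.89 Y8.49
G1 X2.89 Y5.51
G1 X4.81 Y3.21
G1 X7.76 Y2.69
G1 X10.35 Y4.19
G1 X11.38 Y7.00
; layer 4
G0 Z14.00
G0 X10.50 Y7.00
G1 X9.68 Y9.25
G1 X7.61 Y10.45
G1 X5.25 Y10.03
G1 X3.71 Y8.20
G1 X3.71 Y5.80
G1 X5.25 Y3.97
G1 X7.61 Y3.56
G1 X9.68 Y4.75
G1 X10.50 Y7.00
; layer 5
G0 Z17.50
G0 X9.62 Y7.00
G1 X9.01 Y8.69
G1 X7.46 Y9.58
G1 X5.69 Y9.27
G1 X4.53 Y7.90
G1 X4.53 Y6.10
G1 X5.69 Y4.73
G1 X7.46 Y4.42
G1 X9.01 Y5.31
G1 X9.62 Y7.00
; layer 6
G0 Z21.00
G0 X8.75 Y7.00
G1 X8.34 Y8.12
G1 X7.30 Y8.72
G1 X6.12 Y8.52
G1 X5.36 Y7.60
G1 X5.36 Y6.40
G1 X6.12 Y5.49
G1 X7.30 Y5.28
G1 X8.34 Y5.88
G1 X8.75 Y7.00
; layer 7
G0 Z24.50
G0 X7.88 Y7.00
G1 X7.67 Y7.56
G1 X7.15 Y7.86
G1 X6.56 Y7.76
G1 X6.18 Y7.30
G1 X6.18 Y6.70
G1 X6.56 Y6.24
G1 X7.15 Y6.14
G1 X7.67 Y6.44
G1 X7.88 Y7.00
M2 ; end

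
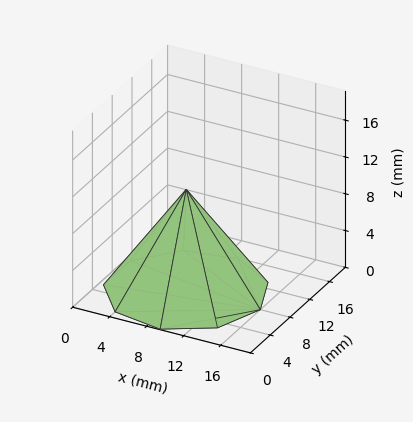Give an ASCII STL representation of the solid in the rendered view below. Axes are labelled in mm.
Reading the render: the shape is a regular 9-sided pyramid, base circumscribed radius ≈ 8 mm, apex at z ≈ 11 mm (dimensions read to the nearest mm from the axis ticks). For the STL, each face is triangulated and given an outward normal.

solid part
  facet normal 0.0000 0.0000 -1.0000
    outer loop
      vertex 9.4 15.9 0.0
      vertex 14.1 13.1 0.0
      vertex 16.0 8.0 0.0
    endloop
  endfacet
  facet normal 0.0000 0.0000 -1.0000
    outer loop
      vertex 4.0 14.9 0.0
      vertex 9.4 15.9 0.0
      vertex 16.0 8.0 0.0
    endloop
  endfacet
  facet normal 0.0000 0.0000 -1.0000
    outer loop
      vertex 0.5 10.7 0.0
      vertex 4.0 14.9 0.0
      vertex 16.0 8.0 0.0
    endloop
  endfacet
  facet normal 0.0000 0.0000 -1.0000
    outer loop
      vertex 0.5 5.3 0.0
      vertex 0.5 10.7 0.0
      vertex 16.0 8.0 0.0
    endloop
  endfacet
  facet normal 0.0000 0.0000 -1.0000
    outer loop
      vertex 4.0 1.1 0.0
      vertex 0.5 5.3 0.0
      vertex 16.0 8.0 0.0
    endloop
  endfacet
  facet normal 0.0000 0.0000 -1.0000
    outer loop
      vertex 9.4 0.1 0.0
      vertex 4.0 1.1 0.0
      vertex 16.0 8.0 0.0
    endloop
  endfacet
  facet normal 0.0000 0.0000 -1.0000
    outer loop
      vertex 14.1 2.9 0.0
      vertex 9.4 0.1 0.0
      vertex 16.0 8.0 0.0
    endloop
  endfacet
  facet normal 0.7744 0.2885 0.5632
    outer loop
      vertex 16.0 8.0 0.0
      vertex 14.1 13.1 0.0
      vertex 8.0 8.0 11.0
    endloop
  endfacet
  facet normal 0.4228 0.7097 0.5635
    outer loop
      vertex 14.1 13.1 0.0
      vertex 9.4 15.9 0.0
      vertex 8.0 8.0 11.0
    endloop
  endfacet
  facet normal -0.1504 0.8120 0.5640
    outer loop
      vertex 9.4 15.9 0.0
      vertex 4.0 14.9 0.0
      vertex 8.0 8.0 11.0
    endloop
  endfacet
  facet normal -0.6350 0.5292 0.5628
    outer loop
      vertex 4.0 14.9 0.0
      vertex 0.5 10.7 0.0
      vertex 8.0 8.0 11.0
    endloop
  endfacet
  facet normal -0.8262 0.0000 0.5633
    outer loop
      vertex 0.5 10.7 0.0
      vertex 0.5 5.3 0.0
      vertex 8.0 8.0 11.0
    endloop
  endfacet
  facet normal -0.6350 -0.5292 0.5628
    outer loop
      vertex 0.5 5.3 0.0
      vertex 4.0 1.1 0.0
      vertex 8.0 8.0 11.0
    endloop
  endfacet
  facet normal -0.1504 -0.8120 0.5640
    outer loop
      vertex 4.0 1.1 0.0
      vertex 9.4 0.1 0.0
      vertex 8.0 8.0 11.0
    endloop
  endfacet
  facet normal 0.4228 -0.7097 0.5635
    outer loop
      vertex 9.4 0.1 0.0
      vertex 14.1 2.9 0.0
      vertex 8.0 8.0 11.0
    endloop
  endfacet
  facet normal 0.7744 -0.2885 0.5632
    outer loop
      vertex 14.1 2.9 0.0
      vertex 16.0 8.0 0.0
      vertex 8.0 8.0 11.0
    endloop
  endfacet
endsolid part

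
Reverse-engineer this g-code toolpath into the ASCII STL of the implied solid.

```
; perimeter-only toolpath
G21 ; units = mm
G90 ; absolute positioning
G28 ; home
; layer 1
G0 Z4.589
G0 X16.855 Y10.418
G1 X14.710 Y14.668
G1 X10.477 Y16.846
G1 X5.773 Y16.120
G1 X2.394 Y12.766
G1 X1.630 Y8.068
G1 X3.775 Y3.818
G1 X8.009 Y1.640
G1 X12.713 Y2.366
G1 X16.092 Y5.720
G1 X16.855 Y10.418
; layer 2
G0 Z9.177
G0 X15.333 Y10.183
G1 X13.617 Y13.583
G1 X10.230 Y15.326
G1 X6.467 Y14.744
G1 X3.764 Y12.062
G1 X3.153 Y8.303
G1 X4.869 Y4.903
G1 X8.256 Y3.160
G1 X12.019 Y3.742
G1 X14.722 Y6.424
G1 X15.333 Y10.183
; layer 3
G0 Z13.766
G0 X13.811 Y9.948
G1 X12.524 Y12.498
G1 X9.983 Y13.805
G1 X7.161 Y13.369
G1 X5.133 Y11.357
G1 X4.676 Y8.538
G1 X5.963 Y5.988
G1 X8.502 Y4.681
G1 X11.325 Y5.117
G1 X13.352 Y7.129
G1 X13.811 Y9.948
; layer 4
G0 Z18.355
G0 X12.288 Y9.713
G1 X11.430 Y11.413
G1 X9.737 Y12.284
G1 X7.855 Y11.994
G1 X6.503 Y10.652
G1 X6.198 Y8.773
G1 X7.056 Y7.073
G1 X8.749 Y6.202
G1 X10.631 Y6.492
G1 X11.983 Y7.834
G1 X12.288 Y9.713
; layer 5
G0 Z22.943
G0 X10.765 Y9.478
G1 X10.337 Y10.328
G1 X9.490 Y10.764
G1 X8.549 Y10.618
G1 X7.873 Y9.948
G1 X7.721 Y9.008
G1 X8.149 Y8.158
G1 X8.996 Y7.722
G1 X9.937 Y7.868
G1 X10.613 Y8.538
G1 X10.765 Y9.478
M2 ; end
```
solid part
  facet normal 0.0000 0.0000 -1.0000
    outer loop
      vertex 10.724 18.367 0.000
      vertex 15.804 15.753 0.000
      vertex 18.378 10.653 0.000
    endloop
  endfacet
  facet normal 0.0000 0.0000 -1.0000
    outer loop
      vertex 5.079 17.495 0.000
      vertex 10.724 18.367 0.000
      vertex 18.378 10.653 0.000
    endloop
  endfacet
  facet normal 0.0000 0.0000 -1.0000
    outer loop
      vertex 1.024 13.471 0.000
      vertex 5.079 17.495 0.000
      vertex 18.378 10.653 0.000
    endloop
  endfacet
  facet normal 0.0000 0.0000 -1.0000
    outer loop
      vertex 0.108 7.833 0.000
      vertex 1.024 13.471 0.000
      vertex 18.378 10.653 0.000
    endloop
  endfacet
  facet normal 0.0000 0.0000 -1.0000
    outer loop
      vertex 2.682 2.733 0.000
      vertex 0.108 7.833 0.000
      vertex 18.378 10.653 0.000
    endloop
  endfacet
  facet normal 0.0000 0.0000 -1.0000
    outer loop
      vertex 7.762 0.119 0.000
      vertex 2.682 2.733 0.000
      vertex 18.378 10.653 0.000
    endloop
  endfacet
  facet normal 0.0000 0.0000 -1.0000
    outer loop
      vertex 13.407 0.991 0.000
      vertex 7.762 0.119 0.000
      vertex 18.378 10.653 0.000
    endloop
  endfacet
  facet normal 0.0000 0.0000 -1.0000
    outer loop
      vertex 17.462 5.015 0.000
      vertex 13.407 0.991 0.000
      vertex 18.378 10.653 0.000
    endloop
  endfacet
  facet normal 0.8504 0.4292 0.3042
    outer loop
      vertex 18.378 10.653 0.000
      vertex 15.804 15.753 0.000
      vertex 9.243 9.243 27.532
    endloop
  endfacet
  facet normal 0.4359 0.8471 0.3042
    outer loop
      vertex 15.804 15.753 0.000
      vertex 10.724 18.367 0.000
      vertex 9.243 9.243 27.532
    endloop
  endfacet
  facet normal -0.1454 0.9415 0.3042
    outer loop
      vertex 10.724 18.367 0.000
      vertex 5.079 17.495 0.000
      vertex 9.243 9.243 27.532
    endloop
  endfacet
  facet normal -0.6710 0.6762 0.3042
    outer loop
      vertex 5.079 17.495 0.000
      vertex 1.024 13.471 0.000
      vertex 9.243 9.243 27.532
    endloop
  endfacet
  facet normal -0.9403 0.1528 0.3042
    outer loop
      vertex 1.024 13.471 0.000
      vertex 0.108 7.833 0.000
      vertex 9.243 9.243 27.532
    endloop
  endfacet
  facet normal -0.8504 -0.4292 0.3042
    outer loop
      vertex 0.108 7.833 0.000
      vertex 2.682 2.733 0.000
      vertex 9.243 9.243 27.532
    endloop
  endfacet
  facet normal -0.4359 -0.8471 0.3042
    outer loop
      vertex 2.682 2.733 0.000
      vertex 7.762 0.119 0.000
      vertex 9.243 9.243 27.532
    endloop
  endfacet
  facet normal 0.1454 -0.9415 0.3042
    outer loop
      vertex 7.762 0.119 0.000
      vertex 13.407 0.991 0.000
      vertex 9.243 9.243 27.532
    endloop
  endfacet
  facet normal 0.6710 -0.6762 0.3042
    outer loop
      vertex 13.407 0.991 0.000
      vertex 17.462 5.015 0.000
      vertex 9.243 9.243 27.532
    endloop
  endfacet
  facet normal 0.9403 -0.1528 0.3042
    outer loop
      vertex 17.462 5.015 0.000
      vertex 18.378 10.653 0.000
      vertex 9.243 9.243 27.532
    endloop
  endfacet
endsolid part

The G0 Z moves step by Δz≈4.589 mm. The G1 loops shrink linearly with z, so the solid tapers from its base footprint up to z≈27.5. Closing with a flat bottom cap and the tapered top and triangulating gives 18 facets — a regular 10-sided pyramid, base circumscribed radius ≈ 9.24 mm, apex at z ≈ 27.5 mm.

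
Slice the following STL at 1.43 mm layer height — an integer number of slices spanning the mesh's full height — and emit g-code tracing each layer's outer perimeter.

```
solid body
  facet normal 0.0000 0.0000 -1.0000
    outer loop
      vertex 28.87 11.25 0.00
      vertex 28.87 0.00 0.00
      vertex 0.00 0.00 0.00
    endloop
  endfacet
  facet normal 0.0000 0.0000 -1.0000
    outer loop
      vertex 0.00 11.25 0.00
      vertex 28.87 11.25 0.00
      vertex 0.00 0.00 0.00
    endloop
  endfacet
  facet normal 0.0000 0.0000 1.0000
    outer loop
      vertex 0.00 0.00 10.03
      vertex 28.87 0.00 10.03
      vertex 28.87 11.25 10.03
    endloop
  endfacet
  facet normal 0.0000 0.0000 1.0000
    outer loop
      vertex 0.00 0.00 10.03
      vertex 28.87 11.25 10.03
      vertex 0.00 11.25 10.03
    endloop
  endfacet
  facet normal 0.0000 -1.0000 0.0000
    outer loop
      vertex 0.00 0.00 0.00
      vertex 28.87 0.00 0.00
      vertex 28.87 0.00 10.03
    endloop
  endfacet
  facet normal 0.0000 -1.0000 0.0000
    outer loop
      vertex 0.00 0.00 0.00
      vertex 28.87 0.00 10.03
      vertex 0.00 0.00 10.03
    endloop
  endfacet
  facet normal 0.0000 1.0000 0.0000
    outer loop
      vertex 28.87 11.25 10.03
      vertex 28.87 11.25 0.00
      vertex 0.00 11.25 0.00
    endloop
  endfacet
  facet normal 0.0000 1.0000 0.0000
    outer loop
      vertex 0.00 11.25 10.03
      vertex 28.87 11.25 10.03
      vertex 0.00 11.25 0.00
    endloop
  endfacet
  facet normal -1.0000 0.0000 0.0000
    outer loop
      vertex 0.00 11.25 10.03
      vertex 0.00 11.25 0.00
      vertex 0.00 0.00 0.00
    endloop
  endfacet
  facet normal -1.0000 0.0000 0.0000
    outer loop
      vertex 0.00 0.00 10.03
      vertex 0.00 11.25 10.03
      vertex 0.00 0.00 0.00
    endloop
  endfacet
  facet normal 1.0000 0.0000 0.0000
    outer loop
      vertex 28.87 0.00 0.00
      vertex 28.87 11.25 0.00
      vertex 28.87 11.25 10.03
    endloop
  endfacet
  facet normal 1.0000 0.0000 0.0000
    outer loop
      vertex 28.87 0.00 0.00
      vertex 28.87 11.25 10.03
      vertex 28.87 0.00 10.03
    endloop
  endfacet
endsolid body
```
; perimeter-only toolpath
G21 ; units = mm
G90 ; absolute positioning
G28 ; home
; layer 1
G0 Z1.43
G0 X0.00 Y0.00
G1 X28.87 Y0.00
G1 X28.87 Y11.25
G1 X0.00 Y11.25
G1 X0.00 Y0.00
; layer 2
G0 Z2.87
G0 X0.00 Y0.00
G1 X28.87 Y0.00
G1 X28.87 Y11.25
G1 X0.00 Y11.25
G1 X0.00 Y0.00
; layer 3
G0 Z4.30
G0 X0.00 Y0.00
G1 X28.87 Y0.00
G1 X28.87 Y11.25
G1 X0.00 Y11.25
G1 X0.00 Y0.00
; layer 4
G0 Z5.73
G0 X0.00 Y0.00
G1 X28.87 Y0.00
G1 X28.87 Y11.25
G1 X0.00 Y11.25
G1 X0.00 Y0.00
; layer 5
G0 Z7.16
G0 X0.00 Y0.00
G1 X28.87 Y0.00
G1 X28.87 Y11.25
G1 X0.00 Y11.25
G1 X0.00 Y0.00
; layer 6
G0 Z8.60
G0 X0.00 Y0.00
G1 X28.87 Y0.00
G1 X28.87 Y11.25
G1 X0.00 Y11.25
G1 X0.00 Y0.00
; layer 7
G0 Z10.03
G0 X0.00 Y0.00
G1 X28.87 Y0.00
G1 X28.87 Y11.25
G1 X0.00 Y11.25
G1 X0.00 Y0.00
M2 ; end

The solid is a rectangular box, roughly 28.9 × 11.2 mm footprint and 10 mm tall. Slicing at Δz = 1.43 mm — 7 equal slices spanning the solid's height, so layer i sits at z = i·h/7 — gives 7 non-empty perimeters. Each is a 4-segment closed polygon; G0 lifts to the layer z and rapids to the start vertex, then G1 traces the edges.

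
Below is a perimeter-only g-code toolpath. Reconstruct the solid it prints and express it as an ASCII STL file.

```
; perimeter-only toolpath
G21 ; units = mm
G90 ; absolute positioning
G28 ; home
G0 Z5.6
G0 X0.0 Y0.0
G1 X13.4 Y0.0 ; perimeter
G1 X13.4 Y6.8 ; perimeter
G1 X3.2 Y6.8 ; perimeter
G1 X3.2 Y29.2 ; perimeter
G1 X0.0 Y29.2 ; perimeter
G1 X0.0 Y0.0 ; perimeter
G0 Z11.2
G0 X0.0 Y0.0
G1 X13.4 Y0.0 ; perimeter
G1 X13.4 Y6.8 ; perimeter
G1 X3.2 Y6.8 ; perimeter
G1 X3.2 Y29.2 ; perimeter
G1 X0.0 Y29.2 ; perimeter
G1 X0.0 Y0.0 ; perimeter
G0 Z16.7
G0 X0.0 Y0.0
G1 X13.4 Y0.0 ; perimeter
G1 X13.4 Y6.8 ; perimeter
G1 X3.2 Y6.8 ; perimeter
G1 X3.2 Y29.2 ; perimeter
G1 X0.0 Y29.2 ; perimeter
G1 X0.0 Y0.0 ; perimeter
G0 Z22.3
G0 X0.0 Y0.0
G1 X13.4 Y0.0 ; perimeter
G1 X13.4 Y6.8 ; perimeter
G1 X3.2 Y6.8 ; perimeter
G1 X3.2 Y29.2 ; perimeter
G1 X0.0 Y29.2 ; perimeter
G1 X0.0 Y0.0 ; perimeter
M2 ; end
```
solid part
  facet normal 0.0000 0.0000 -1.0000
    outer loop
      vertex 13.4 6.8 0.0
      vertex 13.4 0.0 0.0
      vertex 0.0 0.0 0.0
    endloop
  endfacet
  facet normal 0.0000 0.0000 -1.0000
    outer loop
      vertex 3.2 6.8 0.0
      vertex 13.4 6.8 0.0
      vertex 0.0 0.0 0.0
    endloop
  endfacet
  facet normal 0.0000 0.0000 -1.0000
    outer loop
      vertex 3.2 29.2 0.0
      vertex 3.2 6.8 0.0
      vertex 0.0 0.0 0.0
    endloop
  endfacet
  facet normal 0.0000 0.0000 -1.0000
    outer loop
      vertex 0.0 29.2 0.0
      vertex 3.2 29.2 0.0
      vertex 0.0 0.0 0.0
    endloop
  endfacet
  facet normal 0.0000 0.0000 1.0000
    outer loop
      vertex 0.0 0.0 22.3
      vertex 13.4 0.0 22.3
      vertex 13.4 6.8 22.3
    endloop
  endfacet
  facet normal 0.0000 0.0000 1.0000
    outer loop
      vertex 0.0 0.0 22.3
      vertex 13.4 6.8 22.3
      vertex 3.2 6.8 22.3
    endloop
  endfacet
  facet normal 0.0000 0.0000 1.0000
    outer loop
      vertex 0.0 0.0 22.3
      vertex 3.2 6.8 22.3
      vertex 3.2 29.2 22.3
    endloop
  endfacet
  facet normal 0.0000 0.0000 1.0000
    outer loop
      vertex 0.0 0.0 22.3
      vertex 3.2 29.2 22.3
      vertex 0.0 29.2 22.3
    endloop
  endfacet
  facet normal 0.0000 -1.0000 0.0000
    outer loop
      vertex 0.0 0.0 0.0
      vertex 13.4 0.0 0.0
      vertex 13.4 0.0 22.3
    endloop
  endfacet
  facet normal 0.0000 -1.0000 0.0000
    outer loop
      vertex 0.0 0.0 0.0
      vertex 13.4 0.0 22.3
      vertex 0.0 0.0 22.3
    endloop
  endfacet
  facet normal 1.0000 0.0000 0.0000
    outer loop
      vertex 13.4 0.0 0.0
      vertex 13.4 6.8 0.0
      vertex 13.4 6.8 22.3
    endloop
  endfacet
  facet normal 1.0000 0.0000 0.0000
    outer loop
      vertex 13.4 0.0 0.0
      vertex 13.4 6.8 22.3
      vertex 13.4 0.0 22.3
    endloop
  endfacet
  facet normal 0.0000 1.0000 0.0000
    outer loop
      vertex 13.4 6.8 0.0
      vertex 3.2 6.8 0.0
      vertex 3.2 6.8 22.3
    endloop
  endfacet
  facet normal 0.0000 1.0000 0.0000
    outer loop
      vertex 13.4 6.8 0.0
      vertex 3.2 6.8 22.3
      vertex 13.4 6.8 22.3
    endloop
  endfacet
  facet normal 1.0000 0.0000 0.0000
    outer loop
      vertex 3.2 6.8 0.0
      vertex 3.2 29.2 0.0
      vertex 3.2 29.2 22.3
    endloop
  endfacet
  facet normal 1.0000 0.0000 0.0000
    outer loop
      vertex 3.2 6.8 0.0
      vertex 3.2 29.2 22.3
      vertex 3.2 6.8 22.3
    endloop
  endfacet
  facet normal 0.0000 1.0000 0.0000
    outer loop
      vertex 3.2 29.2 0.0
      vertex 0.0 29.2 0.0
      vertex 0.0 29.2 22.3
    endloop
  endfacet
  facet normal 0.0000 1.0000 0.0000
    outer loop
      vertex 3.2 29.2 0.0
      vertex 0.0 29.2 22.3
      vertex 3.2 29.2 22.3
    endloop
  endfacet
  facet normal -1.0000 0.0000 0.0000
    outer loop
      vertex 0.0 29.2 0.0
      vertex 0.0 0.0 0.0
      vertex 0.0 0.0 22.3
    endloop
  endfacet
  facet normal -1.0000 0.0000 0.0000
    outer loop
      vertex 0.0 29.2 0.0
      vertex 0.0 0.0 22.3
      vertex 0.0 29.2 22.3
    endloop
  endfacet
endsolid part

The G0 Z moves step by Δz≈5.6 mm. Every layer's G1 loop is the same polygon, so the solid is a straight extrusion of it from z=0 to z≈22.3. Closing with flat bottom and top caps and triangulating gives 20 facets — an L-shaped prism: outer 13.4 × 29.2 mm, arm thicknesses ≈ 6.8 mm (horizontal) and 3.2 mm (vertical), extruded 22.3 mm in z.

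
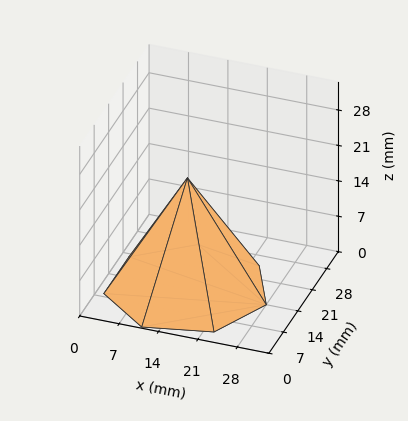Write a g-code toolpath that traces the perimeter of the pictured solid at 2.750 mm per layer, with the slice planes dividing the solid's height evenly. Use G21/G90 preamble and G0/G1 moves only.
Reading the render: the shape is a regular 7-sided pyramid, base circumscribed radius ≈ 14 mm, apex at z ≈ 22 mm (dimensions read to the nearest mm from the axis ticks). For the g-code, the solid's height is divided into equal slices at the stated Δz and each level perimeter traced with G1 moves after a G0 lift.

; perimeter-only toolpath
G21 ; units = mm
G90 ; absolute positioning
G28 ; home
; layer 1
G0 Z2.750
G0 X26.250 Y14.000
G1 X21.638 Y23.578
G1 X11.274 Y25.943
G1 X2.963 Y19.315
G1 X2.963 Y8.685
G1 X11.274 Y2.057
G1 X21.638 Y4.422
G1 X26.250 Y14.000
; layer 2
G0 Z5.500
G0 X24.500 Y14.000
G1 X20.547 Y22.210
G1 X11.664 Y24.237
G1 X4.540 Y18.556
G1 X4.540 Y9.444
G1 X11.664 Y3.763
G1 X20.547 Y5.790
G1 X24.500 Y14.000
; layer 3
G0 Z8.250
G0 X22.750 Y14.000
G1 X19.456 Y20.841
G1 X12.053 Y22.531
G1 X6.116 Y17.796
G1 X6.116 Y10.204
G1 X12.053 Y5.469
G1 X19.456 Y7.159
G1 X22.750 Y14.000
; layer 4
G0 Z11.000
G0 X21.000 Y14.000
G1 X18.364 Y19.473
G1 X12.442 Y20.825
G1 X7.693 Y17.037
G1 X7.693 Y10.963
G1 X12.442 Y7.175
G1 X18.364 Y8.527
G1 X21.000 Y14.000
; layer 5
G0 Z13.750
G0 X19.250 Y14.000
G1 X17.273 Y18.105
G1 X12.832 Y19.118
G1 X9.270 Y16.278
G1 X9.270 Y11.722
G1 X12.832 Y8.882
G1 X17.273 Y9.895
G1 X19.250 Y14.000
; layer 6
G0 Z16.500
G0 X17.500 Y14.000
G1 X16.182 Y16.736
G1 X13.221 Y17.412
G1 X10.847 Y15.518
G1 X10.847 Y12.482
G1 X13.221 Y10.588
G1 X16.182 Y11.264
G1 X17.500 Y14.000
; layer 7
G0 Z19.250
G0 X15.750 Y14.000
G1 X15.091 Y15.368
G1 X13.611 Y15.706
G1 X12.423 Y14.759
G1 X12.423 Y13.241
G1 X13.611 Y12.294
G1 X15.091 Y12.632
G1 X15.750 Y14.000
M2 ; end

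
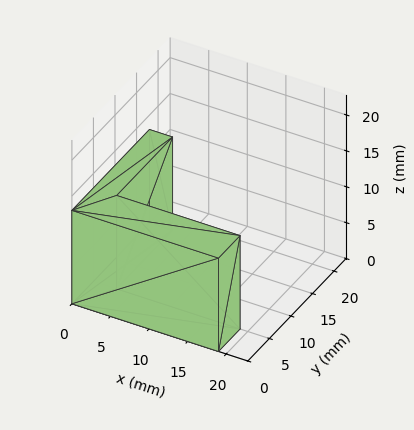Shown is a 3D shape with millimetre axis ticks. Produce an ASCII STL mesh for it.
Reading the render: the shape is an L-shaped prism: outer 19 × 18 mm, arm thicknesses ≈ 5 mm (horizontal) and 3 mm (vertical), extruded 13 mm in z (dimensions read to the nearest mm from the axis ticks). For the STL, each face is triangulated and given an outward normal.

solid part
  facet normal 0.0000 0.0000 -1.0000
    outer loop
      vertex 19.0 5.0 0.0
      vertex 19.0 0.0 0.0
      vertex 0.0 0.0 0.0
    endloop
  endfacet
  facet normal 0.0000 0.0000 -1.0000
    outer loop
      vertex 3.0 5.0 0.0
      vertex 19.0 5.0 0.0
      vertex 0.0 0.0 0.0
    endloop
  endfacet
  facet normal 0.0000 0.0000 -1.0000
    outer loop
      vertex 3.0 18.0 0.0
      vertex 3.0 5.0 0.0
      vertex 0.0 0.0 0.0
    endloop
  endfacet
  facet normal 0.0000 0.0000 -1.0000
    outer loop
      vertex 0.0 18.0 0.0
      vertex 3.0 18.0 0.0
      vertex 0.0 0.0 0.0
    endloop
  endfacet
  facet normal 0.0000 0.0000 1.0000
    outer loop
      vertex 0.0 0.0 13.0
      vertex 19.0 0.0 13.0
      vertex 19.0 5.0 13.0
    endloop
  endfacet
  facet normal 0.0000 0.0000 1.0000
    outer loop
      vertex 0.0 0.0 13.0
      vertex 19.0 5.0 13.0
      vertex 3.0 5.0 13.0
    endloop
  endfacet
  facet normal 0.0000 0.0000 1.0000
    outer loop
      vertex 0.0 0.0 13.0
      vertex 3.0 5.0 13.0
      vertex 3.0 18.0 13.0
    endloop
  endfacet
  facet normal 0.0000 0.0000 1.0000
    outer loop
      vertex 0.0 0.0 13.0
      vertex 3.0 18.0 13.0
      vertex 0.0 18.0 13.0
    endloop
  endfacet
  facet normal 0.0000 -1.0000 0.0000
    outer loop
      vertex 0.0 0.0 0.0
      vertex 19.0 0.0 0.0
      vertex 19.0 0.0 13.0
    endloop
  endfacet
  facet normal 0.0000 -1.0000 0.0000
    outer loop
      vertex 0.0 0.0 0.0
      vertex 19.0 0.0 13.0
      vertex 0.0 0.0 13.0
    endloop
  endfacet
  facet normal 1.0000 0.0000 0.0000
    outer loop
      vertex 19.0 0.0 0.0
      vertex 19.0 5.0 0.0
      vertex 19.0 5.0 13.0
    endloop
  endfacet
  facet normal 1.0000 0.0000 0.0000
    outer loop
      vertex 19.0 0.0 0.0
      vertex 19.0 5.0 13.0
      vertex 19.0 0.0 13.0
    endloop
  endfacet
  facet normal 0.0000 1.0000 0.0000
    outer loop
      vertex 19.0 5.0 0.0
      vertex 3.0 5.0 0.0
      vertex 3.0 5.0 13.0
    endloop
  endfacet
  facet normal 0.0000 1.0000 0.0000
    outer loop
      vertex 19.0 5.0 0.0
      vertex 3.0 5.0 13.0
      vertex 19.0 5.0 13.0
    endloop
  endfacet
  facet normal 1.0000 0.0000 0.0000
    outer loop
      vertex 3.0 5.0 0.0
      vertex 3.0 18.0 0.0
      vertex 3.0 18.0 13.0
    endloop
  endfacet
  facet normal 1.0000 0.0000 0.0000
    outer loop
      vertex 3.0 5.0 0.0
      vertex 3.0 18.0 13.0
      vertex 3.0 5.0 13.0
    endloop
  endfacet
  facet normal 0.0000 1.0000 0.0000
    outer loop
      vertex 3.0 18.0 0.0
      vertex 0.0 18.0 0.0
      vertex 0.0 18.0 13.0
    endloop
  endfacet
  facet normal 0.0000 1.0000 0.0000
    outer loop
      vertex 3.0 18.0 0.0
      vertex 0.0 18.0 13.0
      vertex 3.0 18.0 13.0
    endloop
  endfacet
  facet normal -1.0000 0.0000 0.0000
    outer loop
      vertex 0.0 18.0 0.0
      vertex 0.0 0.0 0.0
      vertex 0.0 0.0 13.0
    endloop
  endfacet
  facet normal -1.0000 0.0000 0.0000
    outer loop
      vertex 0.0 18.0 0.0
      vertex 0.0 0.0 13.0
      vertex 0.0 18.0 13.0
    endloop
  endfacet
endsolid part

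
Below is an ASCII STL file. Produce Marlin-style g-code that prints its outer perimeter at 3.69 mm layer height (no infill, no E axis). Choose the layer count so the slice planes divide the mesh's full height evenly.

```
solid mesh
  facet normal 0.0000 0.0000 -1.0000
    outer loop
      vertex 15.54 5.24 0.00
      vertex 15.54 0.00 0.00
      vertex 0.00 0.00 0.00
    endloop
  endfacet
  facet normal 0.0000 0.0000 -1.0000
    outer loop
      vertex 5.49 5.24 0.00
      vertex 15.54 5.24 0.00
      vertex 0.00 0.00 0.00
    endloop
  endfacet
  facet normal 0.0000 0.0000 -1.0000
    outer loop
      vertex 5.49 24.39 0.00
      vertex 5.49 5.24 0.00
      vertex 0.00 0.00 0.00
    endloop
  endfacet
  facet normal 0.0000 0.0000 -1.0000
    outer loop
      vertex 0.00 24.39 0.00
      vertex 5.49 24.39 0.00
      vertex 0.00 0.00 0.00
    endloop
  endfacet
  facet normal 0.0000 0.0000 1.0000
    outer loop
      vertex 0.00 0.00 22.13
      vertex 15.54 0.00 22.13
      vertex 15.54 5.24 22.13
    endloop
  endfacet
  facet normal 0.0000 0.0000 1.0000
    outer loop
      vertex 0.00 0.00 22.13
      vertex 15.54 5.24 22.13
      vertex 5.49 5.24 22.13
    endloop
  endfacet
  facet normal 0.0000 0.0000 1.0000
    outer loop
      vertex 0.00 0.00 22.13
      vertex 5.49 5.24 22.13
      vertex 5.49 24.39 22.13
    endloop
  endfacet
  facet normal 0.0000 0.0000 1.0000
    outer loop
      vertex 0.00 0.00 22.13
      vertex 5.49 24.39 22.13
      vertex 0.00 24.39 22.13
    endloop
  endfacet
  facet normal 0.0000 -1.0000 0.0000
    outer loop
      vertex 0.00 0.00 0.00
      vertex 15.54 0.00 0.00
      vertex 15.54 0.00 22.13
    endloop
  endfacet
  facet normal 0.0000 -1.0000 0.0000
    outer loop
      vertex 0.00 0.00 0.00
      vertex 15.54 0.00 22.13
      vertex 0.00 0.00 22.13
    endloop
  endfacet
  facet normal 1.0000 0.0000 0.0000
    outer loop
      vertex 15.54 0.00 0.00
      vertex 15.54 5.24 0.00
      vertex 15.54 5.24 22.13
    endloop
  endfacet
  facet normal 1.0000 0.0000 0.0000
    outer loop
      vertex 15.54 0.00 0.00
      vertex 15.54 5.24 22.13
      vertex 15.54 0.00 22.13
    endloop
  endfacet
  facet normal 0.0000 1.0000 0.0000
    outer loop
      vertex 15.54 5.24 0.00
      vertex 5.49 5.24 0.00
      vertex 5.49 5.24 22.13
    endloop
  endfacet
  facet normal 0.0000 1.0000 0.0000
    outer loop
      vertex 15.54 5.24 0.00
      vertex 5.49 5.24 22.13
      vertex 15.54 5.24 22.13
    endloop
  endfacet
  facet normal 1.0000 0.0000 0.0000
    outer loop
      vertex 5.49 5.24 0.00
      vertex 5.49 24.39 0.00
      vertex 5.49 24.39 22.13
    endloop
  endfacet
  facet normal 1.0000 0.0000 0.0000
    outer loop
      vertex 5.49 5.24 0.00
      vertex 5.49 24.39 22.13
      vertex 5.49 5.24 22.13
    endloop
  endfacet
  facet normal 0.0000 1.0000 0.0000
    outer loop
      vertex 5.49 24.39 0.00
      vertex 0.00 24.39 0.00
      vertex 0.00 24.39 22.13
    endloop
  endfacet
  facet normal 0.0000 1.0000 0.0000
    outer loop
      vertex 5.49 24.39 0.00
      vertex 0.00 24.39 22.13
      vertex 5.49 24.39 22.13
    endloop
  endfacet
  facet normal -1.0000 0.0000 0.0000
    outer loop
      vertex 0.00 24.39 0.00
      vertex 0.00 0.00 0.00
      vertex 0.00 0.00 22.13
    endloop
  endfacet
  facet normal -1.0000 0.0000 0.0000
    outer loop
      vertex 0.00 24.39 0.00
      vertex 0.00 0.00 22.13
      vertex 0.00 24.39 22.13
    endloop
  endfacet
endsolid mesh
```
; perimeter-only toolpath
G21 ; units = mm
G90 ; absolute positioning
G28 ; home
; layer 1
G0 Z3.69
G0 X0.00 Y0.00
G1 X15.54 Y0.00
G1 X15.54 Y5.24
G1 X5.49 Y5.24
G1 X5.49 Y24.39
G1 X0.00 Y24.39
G1 X0.00 Y0.00
; layer 2
G0 Z7.38
G0 X0.00 Y0.00
G1 X15.54 Y0.00
G1 X15.54 Y5.24
G1 X5.49 Y5.24
G1 X5.49 Y24.39
G1 X0.00 Y24.39
G1 X0.00 Y0.00
; layer 3
G0 Z11.06
G0 X0.00 Y0.00
G1 X15.54 Y0.00
G1 X15.54 Y5.24
G1 X5.49 Y5.24
G1 X5.49 Y24.39
G1 X0.00 Y24.39
G1 X0.00 Y0.00
; layer 4
G0 Z14.75
G0 X0.00 Y0.00
G1 X15.54 Y0.00
G1 X15.54 Y5.24
G1 X5.49 Y5.24
G1 X5.49 Y24.39
G1 X0.00 Y24.39
G1 X0.00 Y0.00
; layer 5
G0 Z18.44
G0 X0.00 Y0.00
G1 X15.54 Y0.00
G1 X15.54 Y5.24
G1 X5.49 Y5.24
G1 X5.49 Y24.39
G1 X0.00 Y24.39
G1 X0.00 Y0.00
; layer 6
G0 Z22.13
G0 X0.00 Y0.00
G1 X15.54 Y0.00
G1 X15.54 Y5.24
G1 X5.49 Y5.24
G1 X5.49 Y24.39
G1 X0.00 Y24.39
G1 X0.00 Y0.00
M2 ; end

The solid is an L-shaped prism: outer 15.5 × 24.4 mm, arm thicknesses ≈ 5.24 mm (horizontal) and 5.49 mm (vertical), extruded 22.1 mm in z. Slicing at Δz = 3.69 mm — 6 equal slices spanning the solid's height, so layer i sits at z = i·h/6 — gives 6 non-empty perimeters. Each is a 6-segment closed polygon; G0 lifts to the layer z and rapids to the start vertex, then G1 traces the edges.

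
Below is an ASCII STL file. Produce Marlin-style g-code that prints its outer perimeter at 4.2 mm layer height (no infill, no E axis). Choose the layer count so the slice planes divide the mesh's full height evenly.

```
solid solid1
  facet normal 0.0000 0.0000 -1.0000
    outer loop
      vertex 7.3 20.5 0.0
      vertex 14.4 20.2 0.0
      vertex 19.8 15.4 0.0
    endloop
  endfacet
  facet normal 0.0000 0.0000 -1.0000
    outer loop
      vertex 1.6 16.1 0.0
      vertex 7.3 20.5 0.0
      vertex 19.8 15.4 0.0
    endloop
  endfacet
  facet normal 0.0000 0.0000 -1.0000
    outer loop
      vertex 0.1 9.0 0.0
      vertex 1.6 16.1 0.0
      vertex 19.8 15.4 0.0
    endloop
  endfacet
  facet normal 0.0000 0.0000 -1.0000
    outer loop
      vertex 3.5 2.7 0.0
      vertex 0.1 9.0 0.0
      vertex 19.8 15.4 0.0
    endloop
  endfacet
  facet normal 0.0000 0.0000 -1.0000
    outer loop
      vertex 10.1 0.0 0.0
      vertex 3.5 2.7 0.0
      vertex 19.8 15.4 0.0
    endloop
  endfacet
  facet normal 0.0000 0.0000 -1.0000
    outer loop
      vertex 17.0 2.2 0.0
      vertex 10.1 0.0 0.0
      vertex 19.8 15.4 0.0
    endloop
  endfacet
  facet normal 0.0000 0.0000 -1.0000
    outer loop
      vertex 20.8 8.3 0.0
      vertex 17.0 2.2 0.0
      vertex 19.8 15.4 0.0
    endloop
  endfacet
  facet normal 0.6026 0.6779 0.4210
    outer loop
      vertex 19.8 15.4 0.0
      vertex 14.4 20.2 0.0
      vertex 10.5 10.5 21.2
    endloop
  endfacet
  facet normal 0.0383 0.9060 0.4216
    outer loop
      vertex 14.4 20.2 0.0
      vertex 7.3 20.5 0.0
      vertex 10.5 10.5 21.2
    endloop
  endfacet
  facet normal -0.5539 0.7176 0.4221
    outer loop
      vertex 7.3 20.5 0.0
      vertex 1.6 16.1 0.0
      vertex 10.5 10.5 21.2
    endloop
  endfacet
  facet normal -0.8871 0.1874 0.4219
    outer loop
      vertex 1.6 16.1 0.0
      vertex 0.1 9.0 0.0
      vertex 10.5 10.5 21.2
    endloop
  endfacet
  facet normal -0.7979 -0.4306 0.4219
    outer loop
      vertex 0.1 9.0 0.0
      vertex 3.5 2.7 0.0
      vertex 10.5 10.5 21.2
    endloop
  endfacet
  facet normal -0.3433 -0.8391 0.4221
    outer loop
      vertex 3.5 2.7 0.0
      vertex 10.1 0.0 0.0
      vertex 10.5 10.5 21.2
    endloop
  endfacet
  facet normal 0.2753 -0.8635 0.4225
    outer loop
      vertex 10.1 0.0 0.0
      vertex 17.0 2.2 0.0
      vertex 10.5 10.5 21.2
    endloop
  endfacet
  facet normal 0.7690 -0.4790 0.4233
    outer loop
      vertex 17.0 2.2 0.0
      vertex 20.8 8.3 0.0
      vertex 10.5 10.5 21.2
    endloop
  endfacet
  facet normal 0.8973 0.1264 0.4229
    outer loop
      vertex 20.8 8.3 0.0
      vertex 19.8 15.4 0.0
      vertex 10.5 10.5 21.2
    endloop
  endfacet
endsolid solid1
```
; perimeter-only toolpath
G21 ; units = mm
G90 ; absolute positioning
G28 ; home
; layer 1
G0 Z4.2
G0 X17.9 Y14.4
G1 X13.6 Y18.3
G1 X7.9 Y18.5
G1 X3.4 Y15.0
G1 X2.2 Y9.3
G1 X4.9 Y4.3
G1 X10.2 Y2.1
G1 X15.7 Y3.9
G1 X18.7 Y8.7
G1 X17.9 Y14.4
; layer 2
G0 Z8.5
G0 X16.1 Y13.4
G1 X12.8 Y16.3
G1 X8.6 Y16.5
G1 X5.2 Y13.9
G1 X4.3 Y9.6
G1 X6.3 Y5.8
G1 X10.3 Y4.2
G1 X14.4 Y5.5
G1 X16.7 Y9.2
G1 X16.1 Y13.4
; layer 3
G0 Z12.7
G0 X14.2 Y12.5
G1 X12.1 Y14.4
G1 X9.2 Y14.5
G1 X6.9 Y12.7
G1 X6.3 Y9.9
G1 X7.7 Y7.4
G1 X10.3 Y6.3
G1 X13.1 Y7.2
G1 X14.6 Y9.6
G1 X14.2 Y12.5
; layer 4
G0 Z17.0
G0 X12.4 Y11.5
G1 X11.3 Y12.4
G1 X9.9 Y12.5
G1 X8.7 Y11.6
G1 X8.4 Y10.2
G1 X9.1 Y8.9
G1 X10.4 Y8.4
G1 X11.8 Y8.8
G1 X12.6 Y10.1
G1 X12.4 Y11.5
M2 ; end

The solid is a regular 9-sided pyramid, base circumscribed radius ≈ 10.5 mm, apex at z ≈ 21.2 mm. Slicing at Δz = 4.2 mm — 5 equal slices spanning the solid's height, so layer i sits at z = i·h/5 — gives 4 non-empty perimeters. Each is a 9-segment closed polygon; G0 lifts to the layer z and rapids to the start vertex, then G1 traces the edges. The cross-section shrinks linearly with z (the slice at the apex is degenerate and omitted).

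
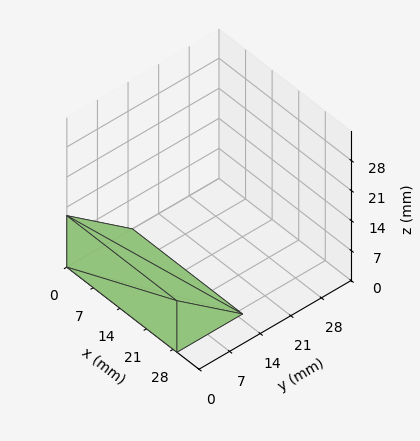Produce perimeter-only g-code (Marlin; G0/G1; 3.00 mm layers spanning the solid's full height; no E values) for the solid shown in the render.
Reading the render: the shape is a wedge (ramp): 29 × 15 mm base, rising to 12 mm along the y=0 edge and sloping linearly to z=0 at y=15 (dimensions read to the nearest mm from the axis ticks). For the g-code, the solid's height is divided into equal slices at the stated Δz and each level perimeter traced with G1 moves after a G0 lift.

; perimeter-only toolpath
G21 ; units = mm
G90 ; absolute positioning
G28 ; home
; layer 1
G0 Z3.00
G0 X0.00 Y0.00
G1 X29.00 Y0.00
G1 X29.00 Y11.25
G1 X0.00 Y11.25
G1 X0.00 Y0.00
; layer 2
G0 Z6.00
G0 X0.00 Y0.00
G1 X29.00 Y0.00
G1 X29.00 Y7.50
G1 X0.00 Y7.50
G1 X0.00 Y0.00
; layer 3
G0 Z9.00
G0 X0.00 Y0.00
G1 X29.00 Y0.00
G1 X29.00 Y3.75
G1 X0.00 Y3.75
G1 X0.00 Y0.00
M2 ; end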